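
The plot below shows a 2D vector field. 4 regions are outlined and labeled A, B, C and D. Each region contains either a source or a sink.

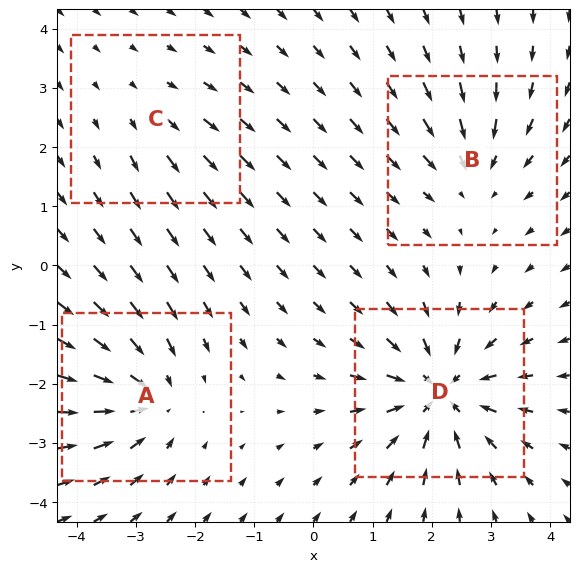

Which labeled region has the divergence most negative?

D

Divergence at each region's feature centre — A: about -5, B: about -4, C: about +2, D: about -7. Region D is most negative.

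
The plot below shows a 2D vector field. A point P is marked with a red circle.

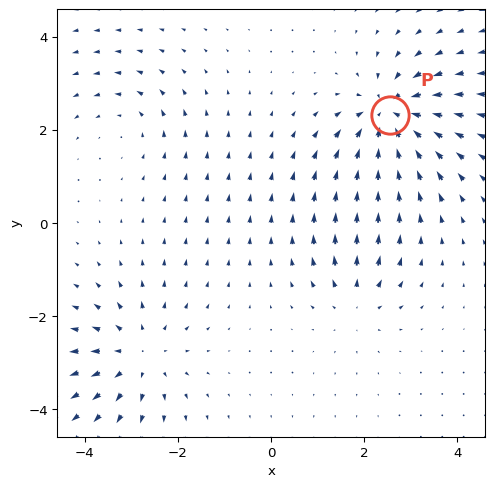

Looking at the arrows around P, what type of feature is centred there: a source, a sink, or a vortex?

At P (2.6, 2.3) the arrows converge inward. Divergence about -7, curl ≈0 — negative divergence with near-zero curl is a sink.

sink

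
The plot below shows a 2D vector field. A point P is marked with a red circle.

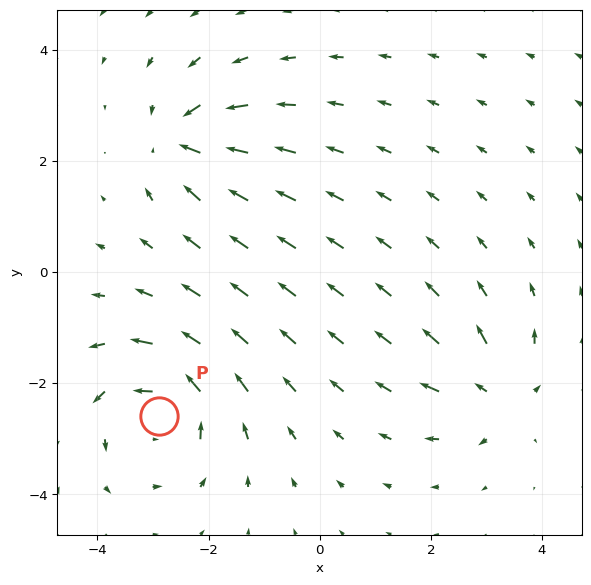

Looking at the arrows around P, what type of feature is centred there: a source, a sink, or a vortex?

At P (-2.9, -2.6) the arrows circulate counterclockwise. Divergence ≈0, curl about +6 — near-zero divergence with nonzero curl is a vortex.

vortex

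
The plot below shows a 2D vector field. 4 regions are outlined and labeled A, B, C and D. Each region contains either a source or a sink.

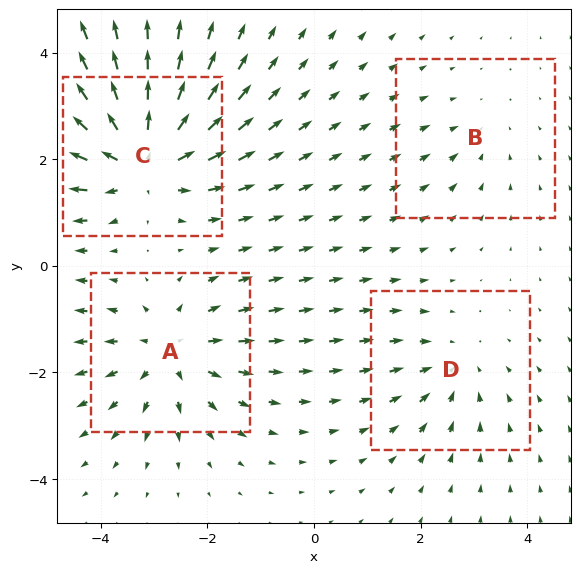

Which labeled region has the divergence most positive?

C

Divergence at each region's feature centre — A: about +5, B: about -2, C: about +7, D: about -3. Region C is most positive.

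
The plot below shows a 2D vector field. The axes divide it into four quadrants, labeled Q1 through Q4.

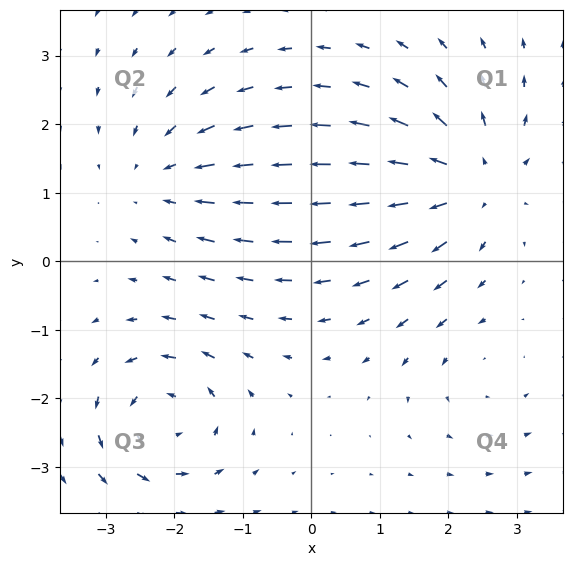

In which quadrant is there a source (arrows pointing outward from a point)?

Q1

The source sits at approximately (2.3, 1.2), which lies in quadrant Q1. The divergence there is about +4, positive as expected for a source.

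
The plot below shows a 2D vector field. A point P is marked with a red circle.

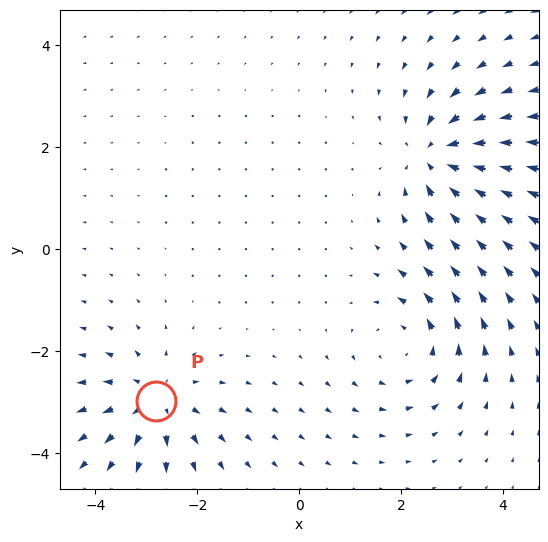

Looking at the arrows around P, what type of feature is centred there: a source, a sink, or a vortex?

At P (-2.8, -3.0) the arrows spread outward. Divergence about +5, curl ≈0 — positive divergence with near-zero curl is a source.

source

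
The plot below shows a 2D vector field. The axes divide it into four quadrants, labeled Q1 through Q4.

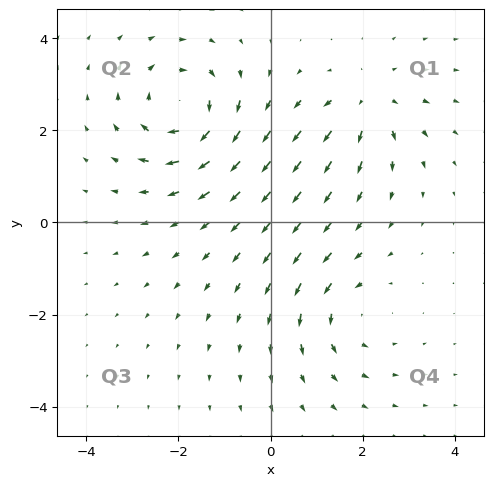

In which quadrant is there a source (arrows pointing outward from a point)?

Q1

The source sits at approximately (2.1, 2.6), which lies in quadrant Q1. The divergence there is about +3, positive as expected for a source.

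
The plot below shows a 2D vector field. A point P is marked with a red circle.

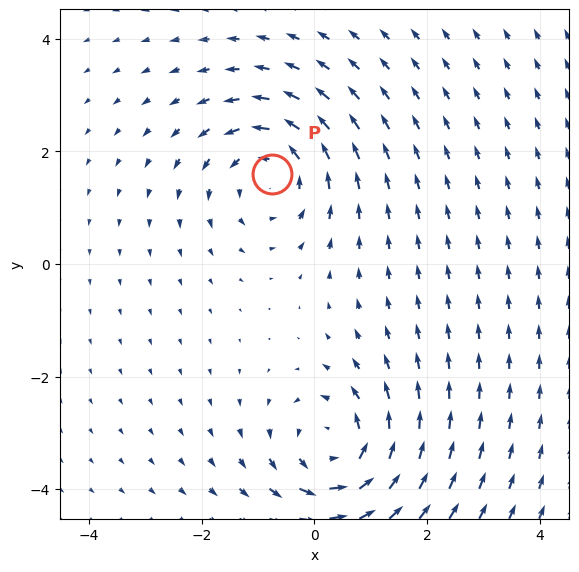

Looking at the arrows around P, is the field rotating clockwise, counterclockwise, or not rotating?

Near P at (-0.8, 1.6) the arrows circulate counterclockwise. The curl (z-component) there is about +4; positive curl means counterclockwise rotation.

counterclockwise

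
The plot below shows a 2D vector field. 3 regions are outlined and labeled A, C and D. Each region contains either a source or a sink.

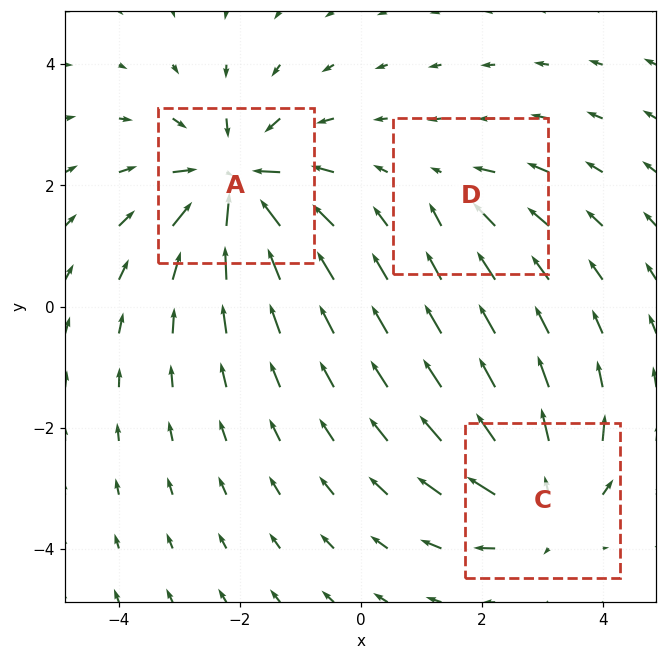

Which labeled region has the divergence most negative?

A

Divergence at each region's feature centre — A: about -6, C: about +4, D: about -2. Region A is most negative.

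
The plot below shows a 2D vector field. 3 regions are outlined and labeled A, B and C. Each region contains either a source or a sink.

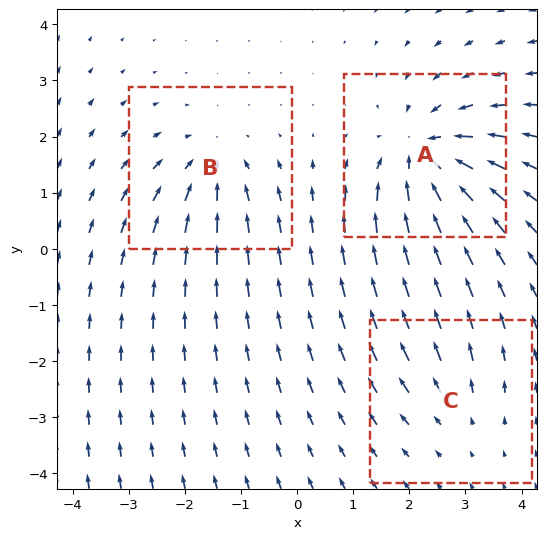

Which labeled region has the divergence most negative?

Divergence at each region's feature centre — A: about -5, B: about -3, C: about +2. Region A is most negative.

A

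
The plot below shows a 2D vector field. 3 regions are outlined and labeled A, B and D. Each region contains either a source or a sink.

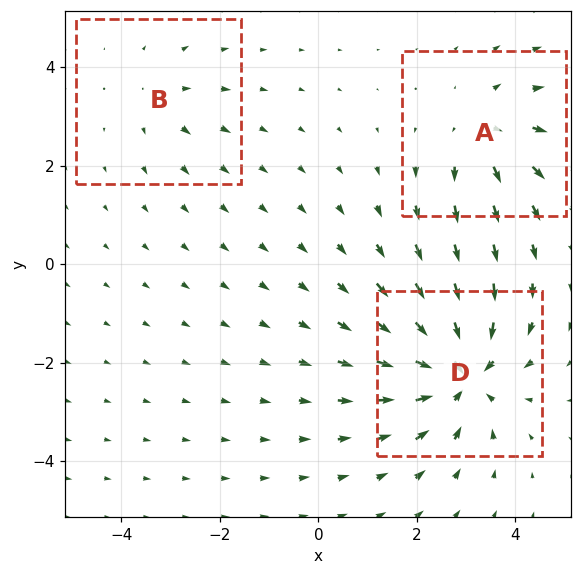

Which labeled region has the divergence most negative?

D

Divergence at each region's feature centre — A: about +3, B: about +2, D: about -5. Region D is most negative.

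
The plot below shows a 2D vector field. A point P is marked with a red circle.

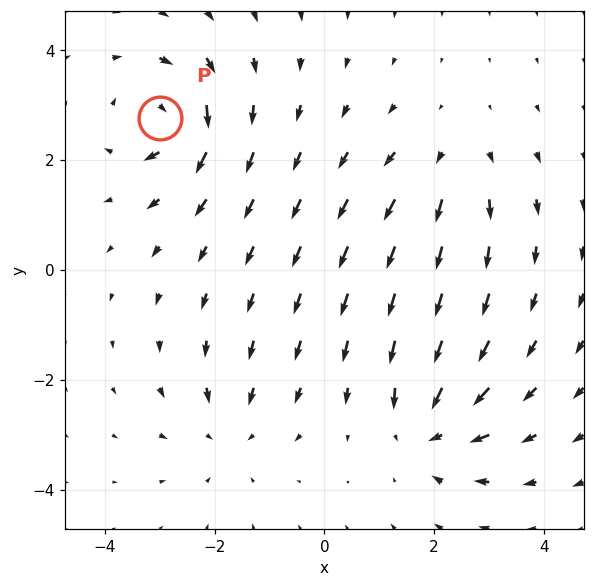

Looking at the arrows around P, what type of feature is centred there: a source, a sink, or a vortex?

vortex

At P (-3.0, 2.8) the arrows circulate clockwise. Divergence ≈0, curl about -6 — near-zero divergence with nonzero curl is a vortex.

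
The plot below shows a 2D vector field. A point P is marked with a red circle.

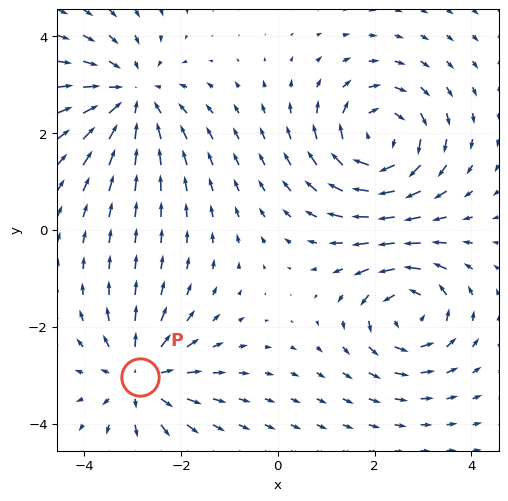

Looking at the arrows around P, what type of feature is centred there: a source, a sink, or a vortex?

source

At P (-2.9, -3.0) the arrows spread outward. Divergence about +5, curl ≈0 — positive divergence with near-zero curl is a source.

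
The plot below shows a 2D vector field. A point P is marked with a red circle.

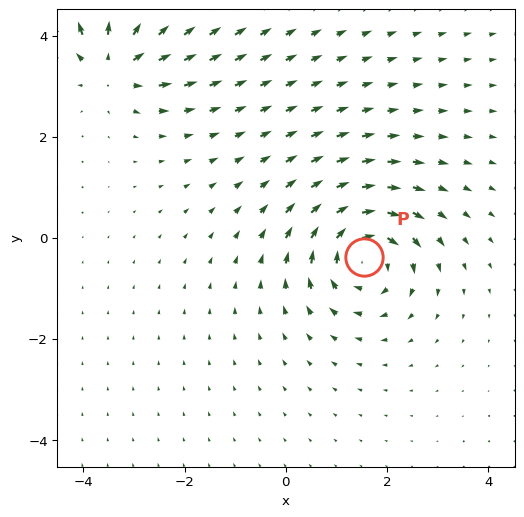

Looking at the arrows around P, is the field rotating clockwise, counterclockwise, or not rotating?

Near P at (1.6, -0.4) the arrows circulate clockwise. The curl (z-component) there is about -6; negative curl means clockwise rotation.

clockwise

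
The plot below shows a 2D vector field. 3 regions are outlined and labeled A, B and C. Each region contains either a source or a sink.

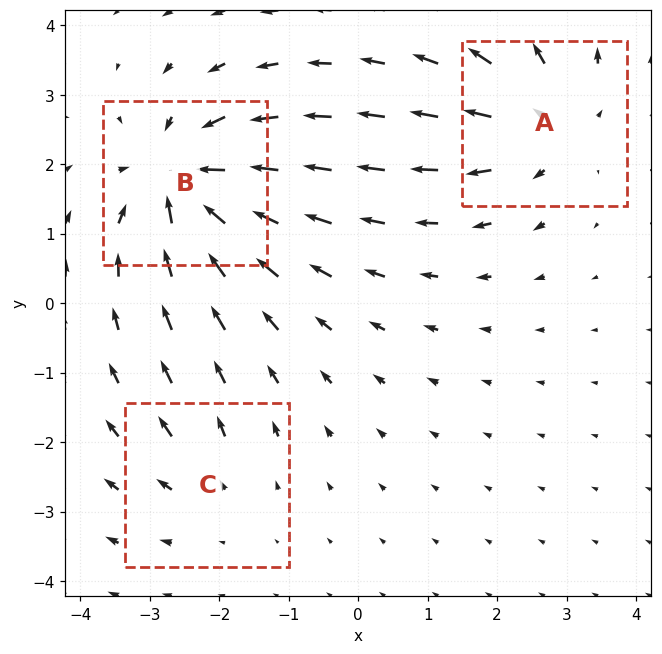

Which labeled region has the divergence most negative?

B

Divergence at each region's feature centre — A: about +4, B: about -5, C: about +2. Region B is most negative.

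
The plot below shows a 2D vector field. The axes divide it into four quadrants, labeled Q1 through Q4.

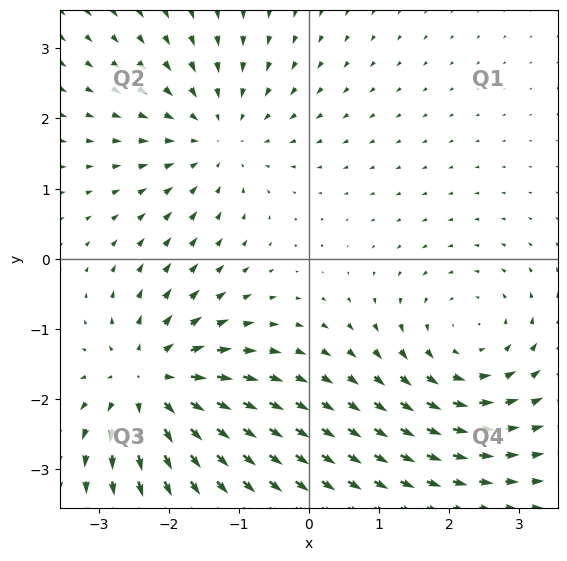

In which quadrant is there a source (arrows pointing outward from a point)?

The source sits at approximately (-2.3, -1.8), which lies in quadrant Q3. The divergence there is about +6, positive as expected for a source.

Q3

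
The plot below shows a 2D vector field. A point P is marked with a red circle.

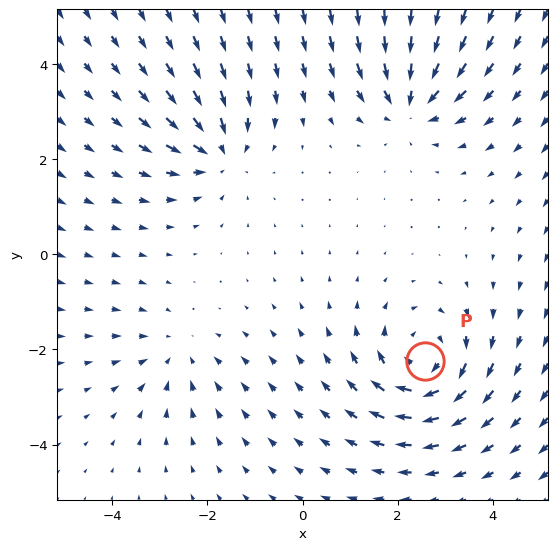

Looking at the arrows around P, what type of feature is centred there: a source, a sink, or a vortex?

vortex

At P (2.6, -2.2) the arrows circulate clockwise. Divergence ≈0, curl about -5 — near-zero divergence with nonzero curl is a vortex.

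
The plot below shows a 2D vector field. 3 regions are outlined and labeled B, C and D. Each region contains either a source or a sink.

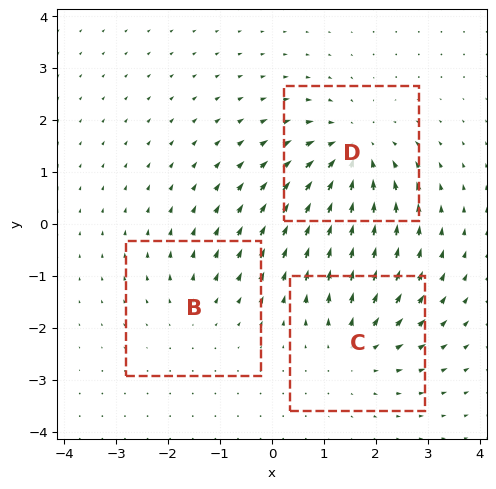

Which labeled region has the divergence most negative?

Divergence at each region's feature centre — B: about +2, C: about +3, D: about -4. Region D is most negative.

D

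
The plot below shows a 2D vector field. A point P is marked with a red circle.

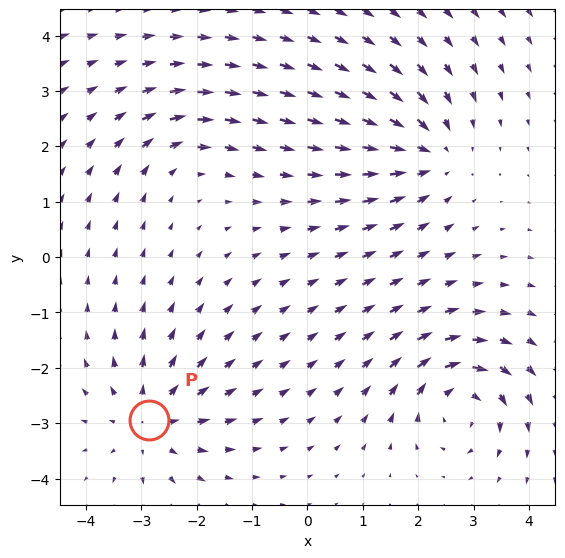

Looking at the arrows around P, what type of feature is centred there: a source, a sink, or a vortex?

At P (-2.9, -2.9) the arrows spread outward. Divergence about +5, curl ≈0 — positive divergence with near-zero curl is a source.

source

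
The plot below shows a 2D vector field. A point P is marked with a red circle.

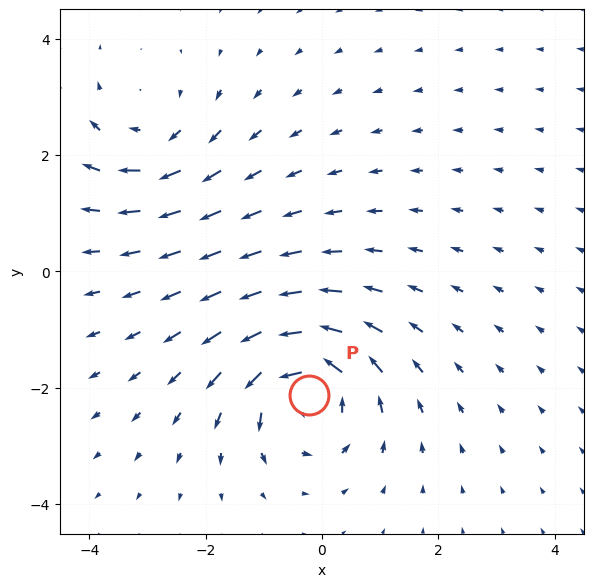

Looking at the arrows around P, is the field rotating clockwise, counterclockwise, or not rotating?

Near P at (-0.2, -2.1) the arrows circulate counterclockwise. The curl (z-component) there is about +6; positive curl means counterclockwise rotation.

counterclockwise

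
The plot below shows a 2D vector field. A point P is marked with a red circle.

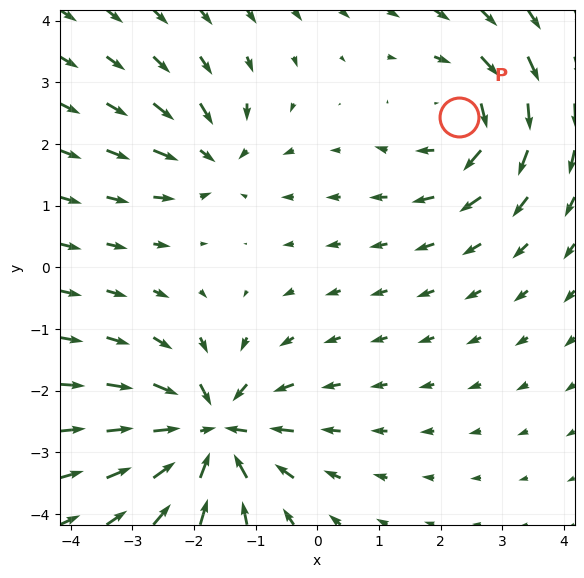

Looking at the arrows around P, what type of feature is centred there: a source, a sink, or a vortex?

vortex

At P (2.3, 2.4) the arrows circulate clockwise. Divergence ≈0, curl about -4 — near-zero divergence with nonzero curl is a vortex.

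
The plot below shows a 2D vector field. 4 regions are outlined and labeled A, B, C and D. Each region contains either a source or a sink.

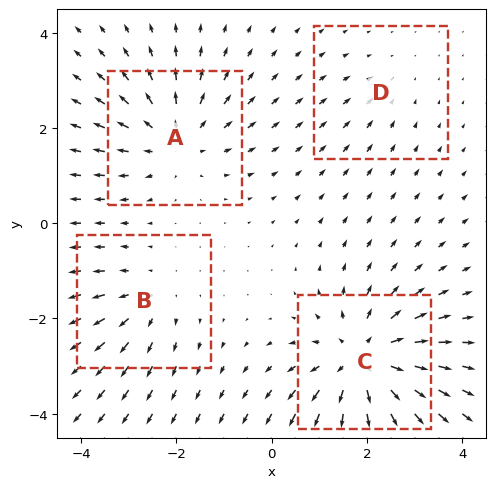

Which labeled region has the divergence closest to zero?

Divergence at each region's feature centre — A: about +4, B: about +3, C: about +7, D: about -2. Region D is closest to zero.

D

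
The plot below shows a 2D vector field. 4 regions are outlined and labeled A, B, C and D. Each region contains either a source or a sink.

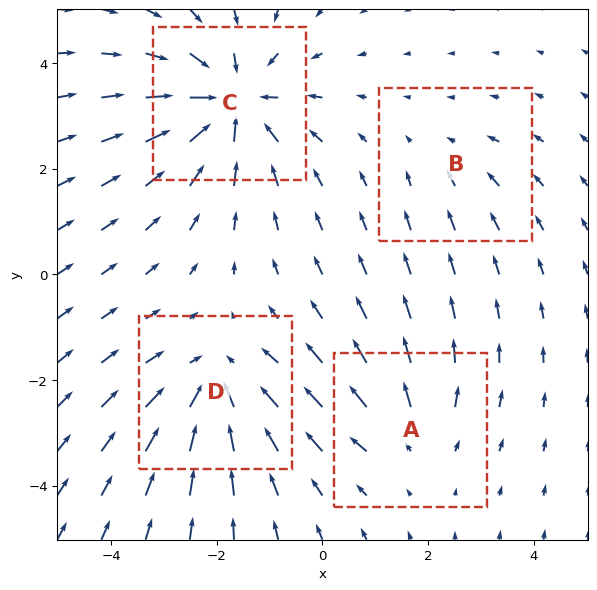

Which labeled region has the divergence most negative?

C

Divergence at each region's feature centre — A: about +3, B: about -2, C: about -6, D: about -4. Region C is most negative.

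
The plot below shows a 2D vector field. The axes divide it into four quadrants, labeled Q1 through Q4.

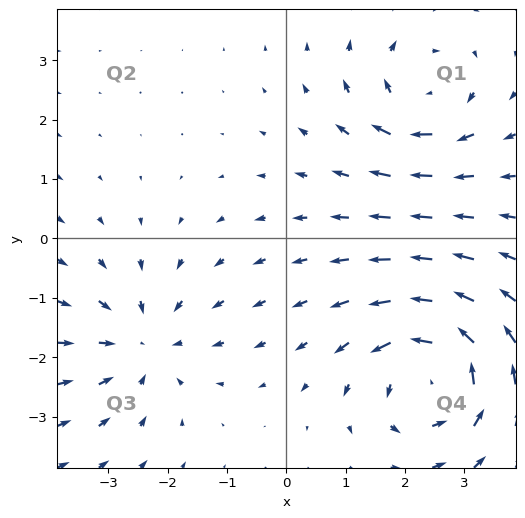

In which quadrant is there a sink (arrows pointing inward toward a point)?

The sink sits at approximately (-2.4, -1.8), which lies in quadrant Q3. The divergence there is about -3, negative as expected for a sink.

Q3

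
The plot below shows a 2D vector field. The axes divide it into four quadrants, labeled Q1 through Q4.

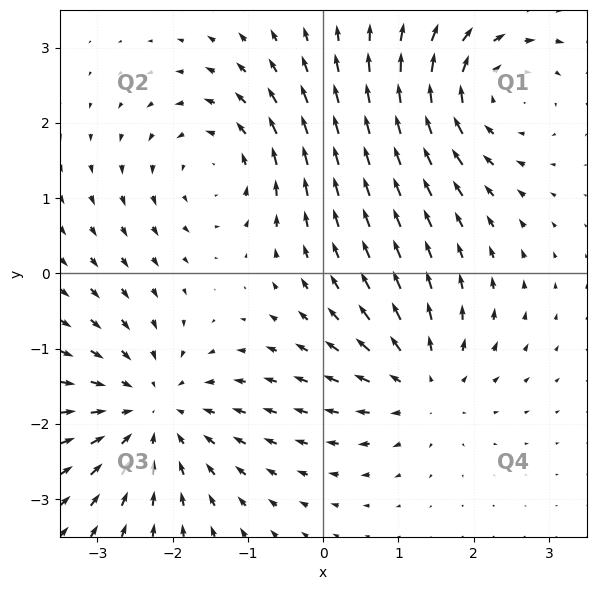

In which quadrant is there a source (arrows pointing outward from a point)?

The source sits at approximately (1.3, -1.5), which lies in quadrant Q4. The divergence there is about +4, positive as expected for a source.

Q4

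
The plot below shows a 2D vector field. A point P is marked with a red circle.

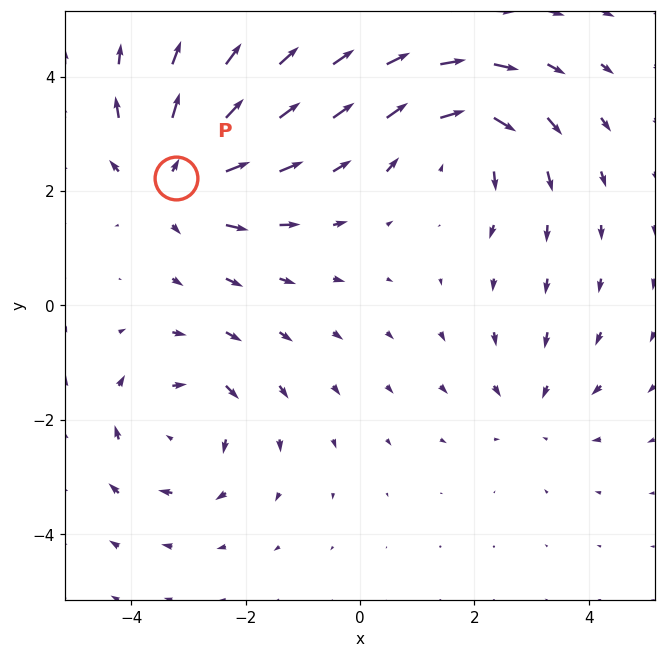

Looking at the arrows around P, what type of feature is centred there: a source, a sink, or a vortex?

At P (-3.2, 2.2) the arrows spread outward. Divergence about +4, curl ≈0 — positive divergence with near-zero curl is a source.

source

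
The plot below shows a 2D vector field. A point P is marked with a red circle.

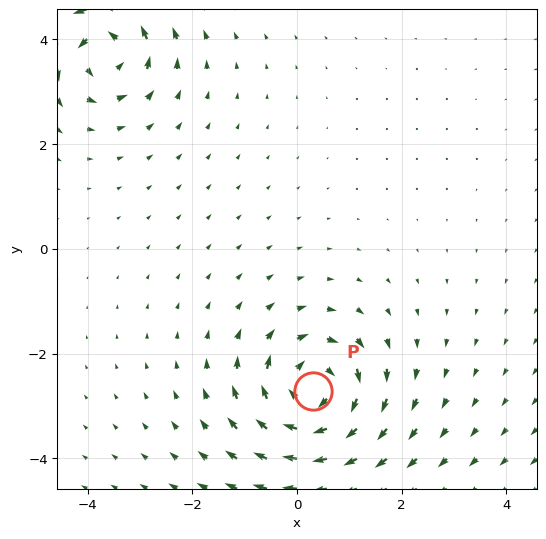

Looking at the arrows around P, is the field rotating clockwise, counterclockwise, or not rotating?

Near P at (0.3, -2.7) the arrows circulate clockwise. The curl (z-component) there is about -6; negative curl means clockwise rotation.

clockwise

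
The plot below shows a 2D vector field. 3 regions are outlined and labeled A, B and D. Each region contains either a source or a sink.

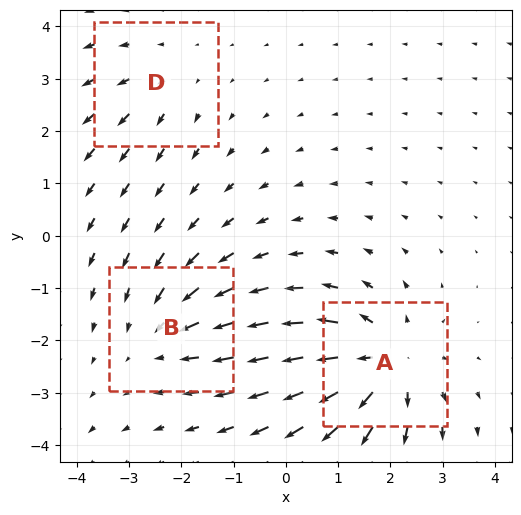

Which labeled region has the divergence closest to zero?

Divergence at each region's feature centre — A: about +5, B: about -3, D: about +2. Region D is closest to zero.

D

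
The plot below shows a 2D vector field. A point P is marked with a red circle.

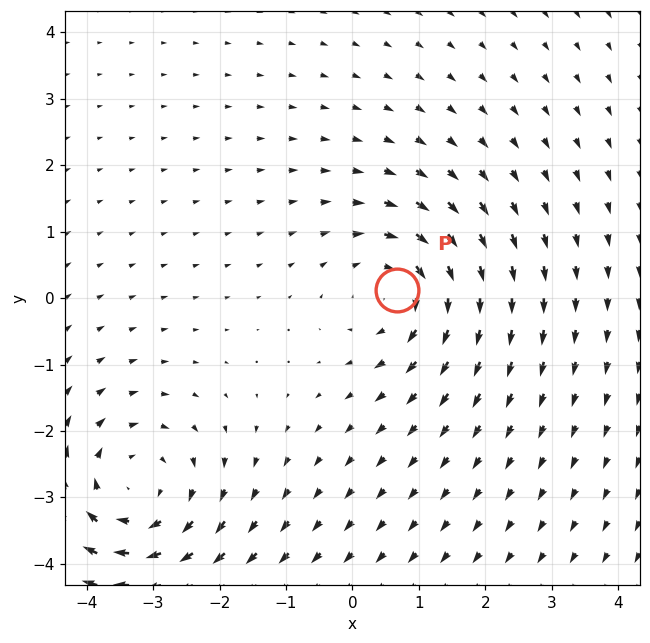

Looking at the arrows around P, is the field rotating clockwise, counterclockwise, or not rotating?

Near P at (0.7, 0.1) the arrows circulate clockwise. The curl (z-component) there is about -4; negative curl means clockwise rotation.

clockwise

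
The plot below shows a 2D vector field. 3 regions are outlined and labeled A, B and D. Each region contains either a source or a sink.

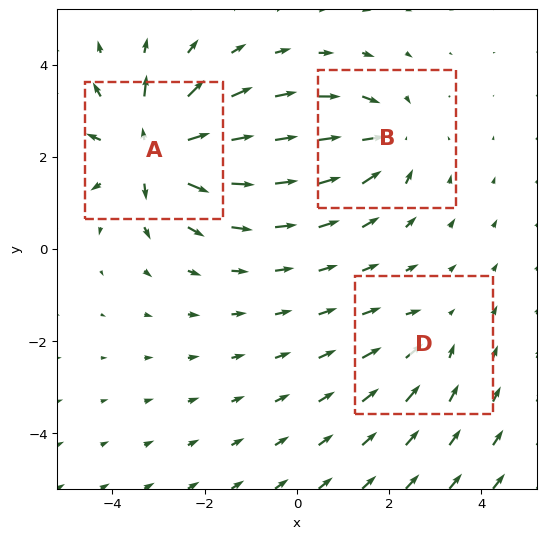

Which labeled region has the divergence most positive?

A

Divergence at each region's feature centre — A: about +6, B: about -4, D: about -2. Region A is most positive.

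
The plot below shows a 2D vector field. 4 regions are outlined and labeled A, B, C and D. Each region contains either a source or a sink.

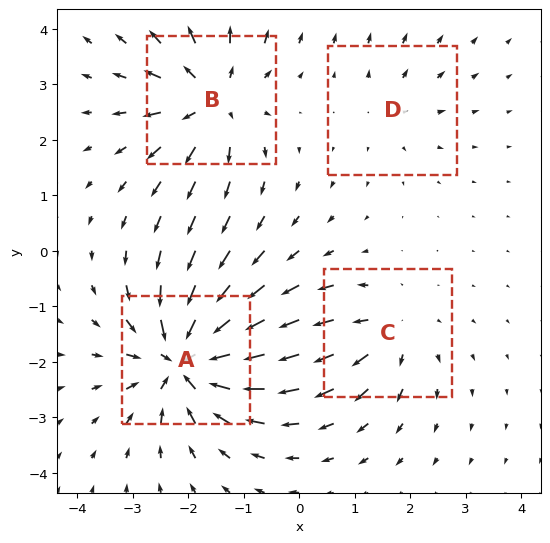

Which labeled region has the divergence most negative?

A

Divergence at each region's feature centre — A: about -8, B: about +6, C: about +4, D: about +2. Region A is most negative.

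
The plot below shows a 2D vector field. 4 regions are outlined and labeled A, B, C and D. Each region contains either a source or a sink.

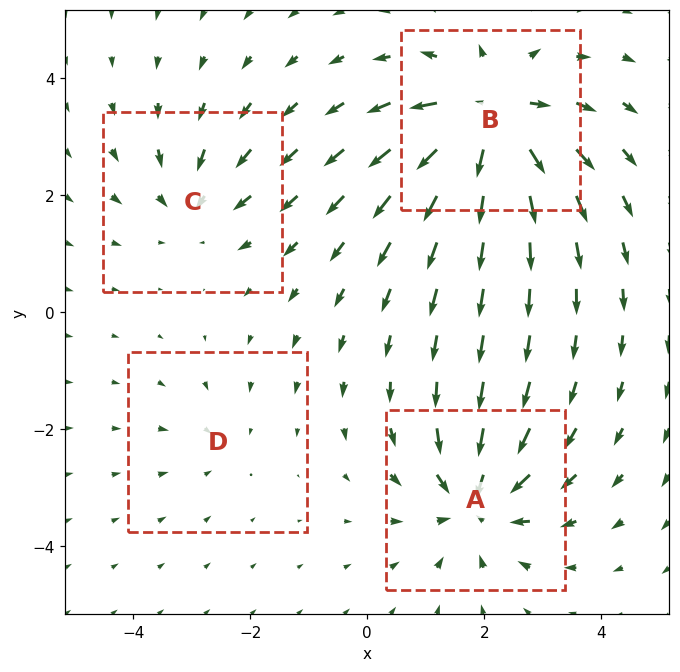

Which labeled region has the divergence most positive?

B

Divergence at each region's feature centre — A: about -6, B: about +8, C: about -4, D: about -2. Region B is most positive.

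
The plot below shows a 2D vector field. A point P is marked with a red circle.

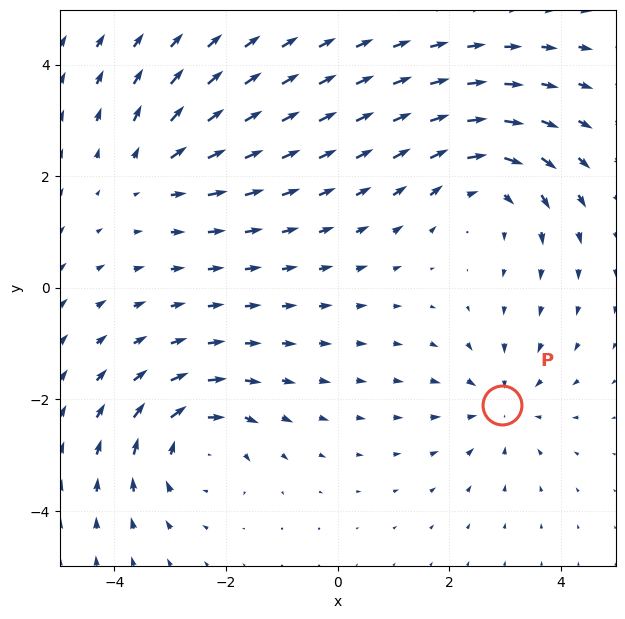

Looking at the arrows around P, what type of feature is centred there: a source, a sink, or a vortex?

sink

At P (2.9, -2.1) the arrows converge inward. Divergence about -3, curl ≈0 — negative divergence with near-zero curl is a sink.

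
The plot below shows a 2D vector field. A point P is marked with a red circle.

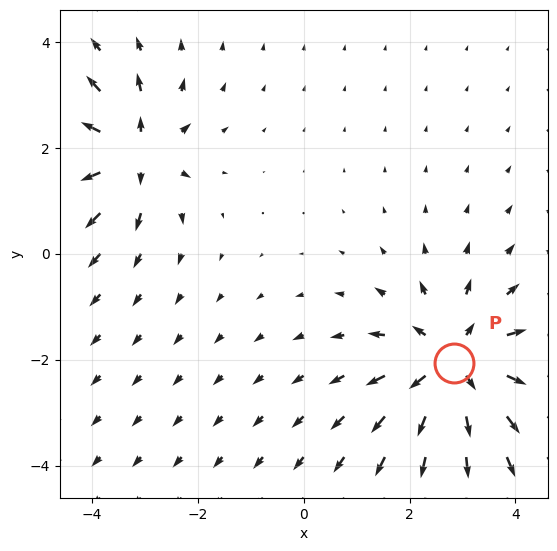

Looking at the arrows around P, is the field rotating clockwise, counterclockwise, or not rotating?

Near P at (2.8, -2.1) the arrows show no circulation. The curl there is ≈0.

not rotating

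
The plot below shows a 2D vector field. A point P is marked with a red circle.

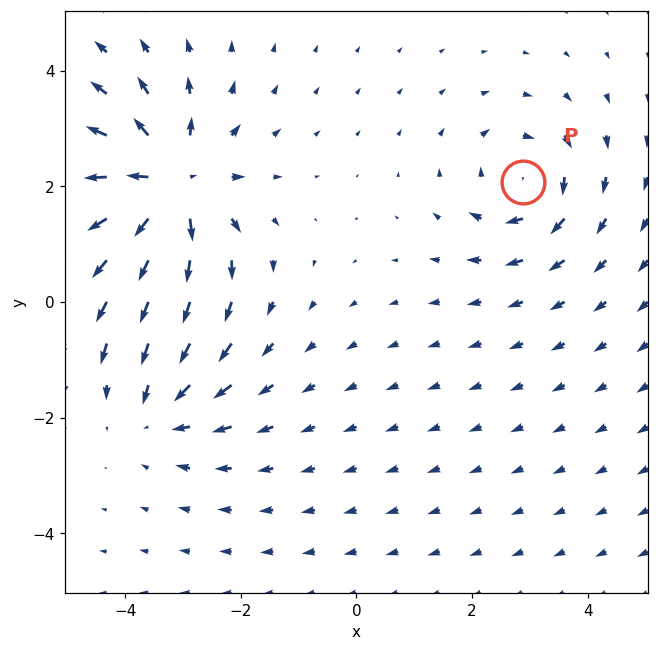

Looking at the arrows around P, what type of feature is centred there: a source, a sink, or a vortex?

vortex

At P (2.9, 2.1) the arrows circulate clockwise. Divergence ≈0, curl about -4 — near-zero divergence with nonzero curl is a vortex.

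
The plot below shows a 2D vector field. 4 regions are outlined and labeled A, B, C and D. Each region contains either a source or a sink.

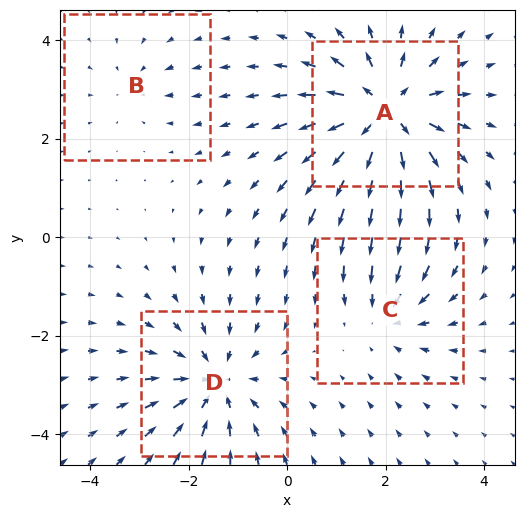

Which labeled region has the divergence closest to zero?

Divergence at each region's feature centre — A: about +7, B: about -2, C: about -3, D: about -5. Region B is closest to zero.

B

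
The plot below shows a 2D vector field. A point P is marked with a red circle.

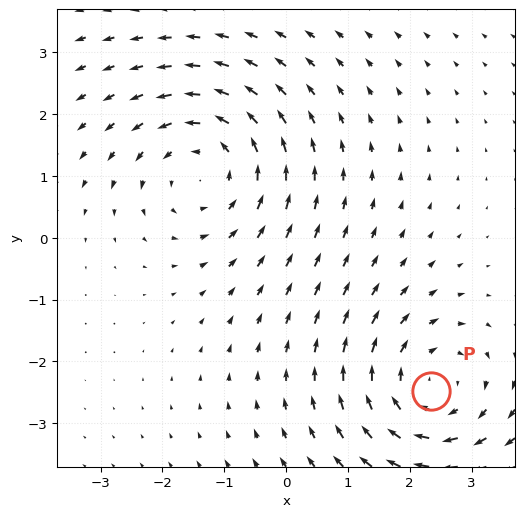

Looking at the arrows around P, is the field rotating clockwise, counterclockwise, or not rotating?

clockwise

Near P at (2.3, -2.5) the arrows circulate clockwise. The curl (z-component) there is about -4; negative curl means clockwise rotation.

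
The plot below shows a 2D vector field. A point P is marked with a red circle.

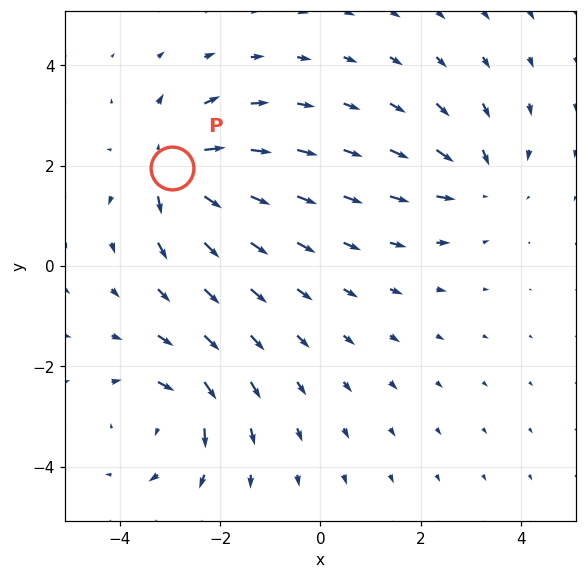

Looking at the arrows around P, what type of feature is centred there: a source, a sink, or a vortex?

source

At P (-3.0, 2.0) the arrows spread outward. Divergence about +7, curl ≈0 — positive divergence with near-zero curl is a source.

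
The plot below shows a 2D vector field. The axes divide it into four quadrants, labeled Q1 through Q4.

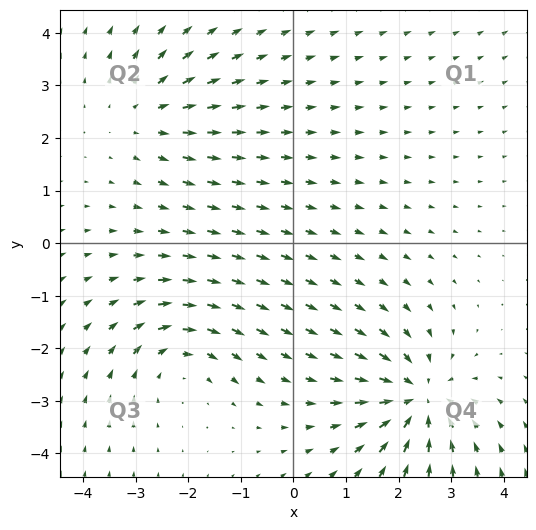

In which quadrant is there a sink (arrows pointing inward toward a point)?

Q4

The sink sits at approximately (2.4, -2.9), which lies in quadrant Q4. The divergence there is about -4, negative as expected for a sink.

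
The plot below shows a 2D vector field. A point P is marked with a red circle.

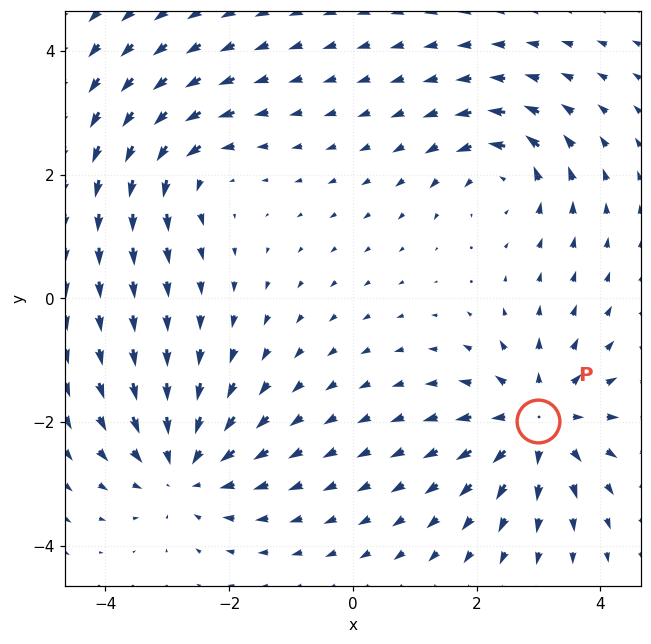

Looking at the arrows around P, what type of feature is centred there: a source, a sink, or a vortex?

source

At P (3.0, -2.0) the arrows spread outward. Divergence about +5, curl ≈0 — positive divergence with near-zero curl is a source.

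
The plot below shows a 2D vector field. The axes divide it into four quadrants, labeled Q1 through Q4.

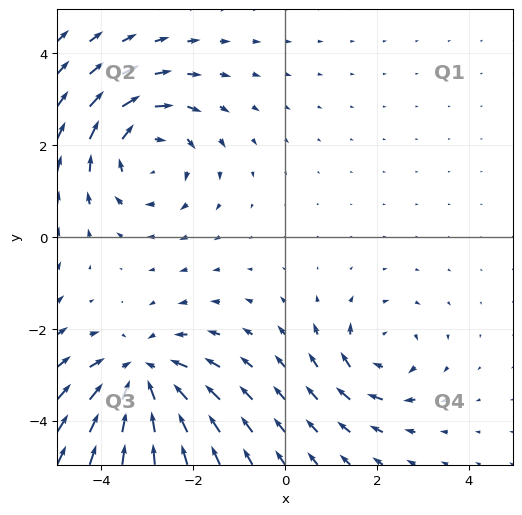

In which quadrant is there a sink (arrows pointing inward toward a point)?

Q3

The sink sits at approximately (-3.1, -3.1), which lies in quadrant Q3. The divergence there is about -4, negative as expected for a sink.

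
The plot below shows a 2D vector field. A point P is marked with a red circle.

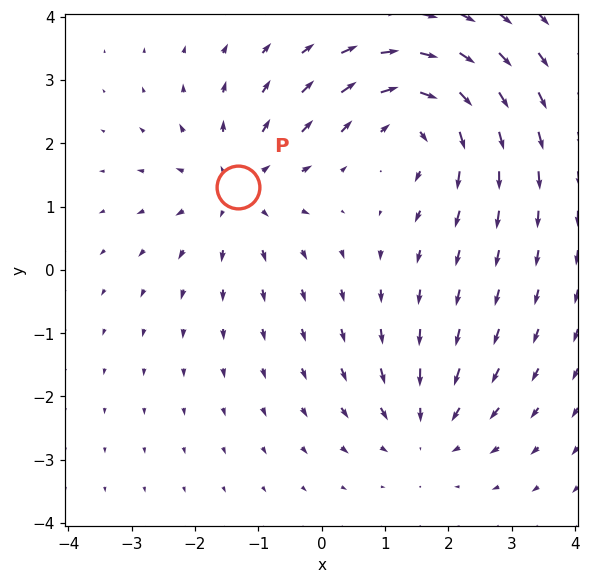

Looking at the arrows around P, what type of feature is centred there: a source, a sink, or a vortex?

At P (-1.3, 1.3) the arrows spread outward. Divergence about +3, curl ≈0 — positive divergence with near-zero curl is a source.

source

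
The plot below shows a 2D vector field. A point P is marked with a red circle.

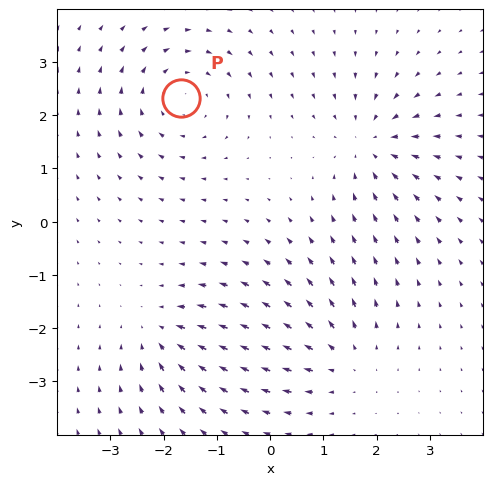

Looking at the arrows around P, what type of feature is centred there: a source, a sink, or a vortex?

At P (-1.7, 2.3) the arrows circulate clockwise. Divergence ≈0, curl about -4 — near-zero divergence with nonzero curl is a vortex.

vortex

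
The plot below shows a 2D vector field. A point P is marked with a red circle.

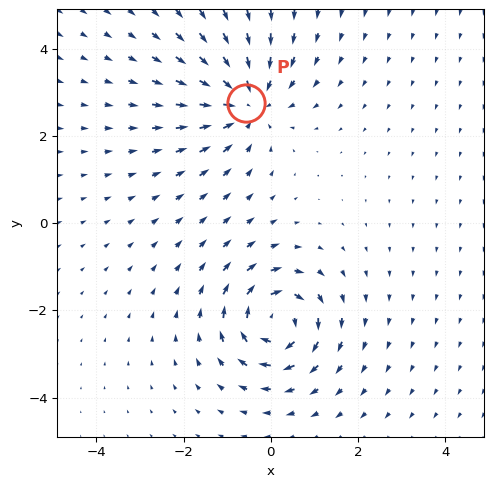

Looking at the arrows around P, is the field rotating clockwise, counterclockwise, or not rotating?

not rotating

Near P at (-0.6, 2.8) the arrows show no circulation. The curl there is ≈0.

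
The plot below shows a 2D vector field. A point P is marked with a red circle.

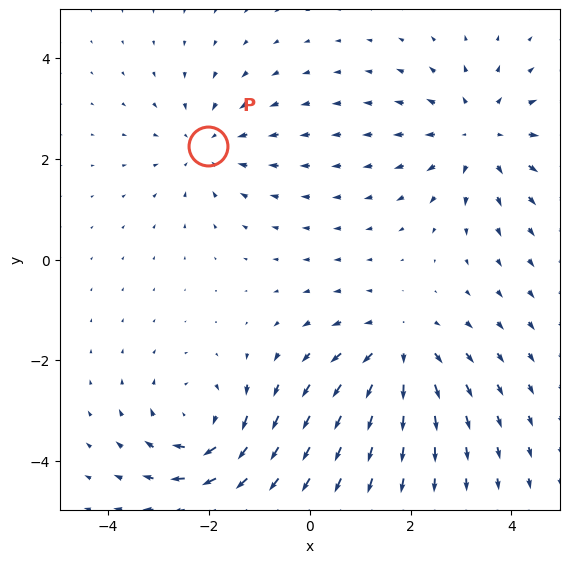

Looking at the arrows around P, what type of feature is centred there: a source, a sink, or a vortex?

At P (-2.0, 2.3) the arrows converge inward. Divergence about -3, curl ≈0 — negative divergence with near-zero curl is a sink.

sink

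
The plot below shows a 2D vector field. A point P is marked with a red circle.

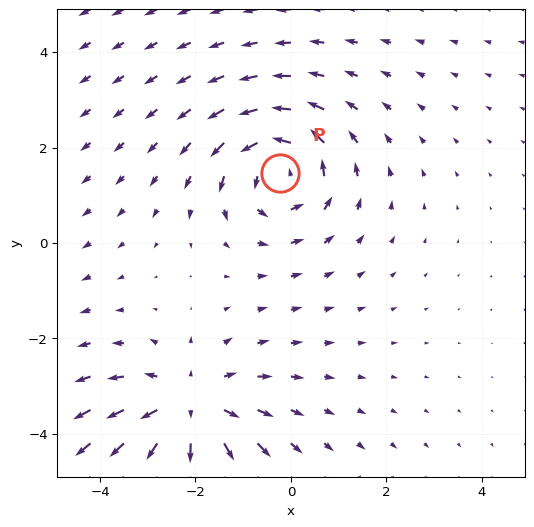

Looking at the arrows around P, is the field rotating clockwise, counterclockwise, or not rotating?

Near P at (-0.2, 1.5) the arrows circulate counterclockwise. The curl (z-component) there is about +5; positive curl means counterclockwise rotation.

counterclockwise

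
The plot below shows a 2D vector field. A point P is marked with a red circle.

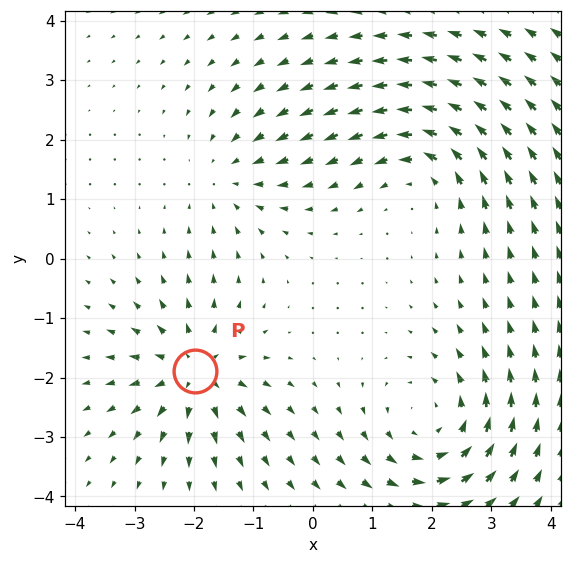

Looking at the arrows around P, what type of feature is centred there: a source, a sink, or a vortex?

At P (-2.0, -1.9) the arrows spread outward. Divergence about +5, curl ≈0 — positive divergence with near-zero curl is a source.

source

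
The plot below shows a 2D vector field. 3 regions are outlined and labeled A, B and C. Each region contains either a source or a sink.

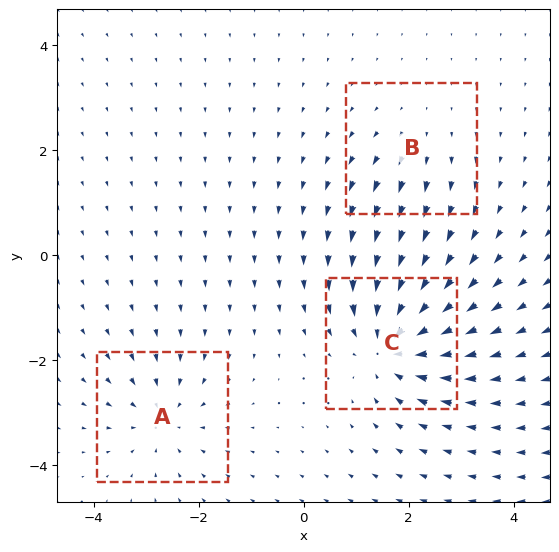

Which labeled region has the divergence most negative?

Divergence at each region's feature centre — A: about -4, B: about +2, C: about -6. Region C is most negative.

C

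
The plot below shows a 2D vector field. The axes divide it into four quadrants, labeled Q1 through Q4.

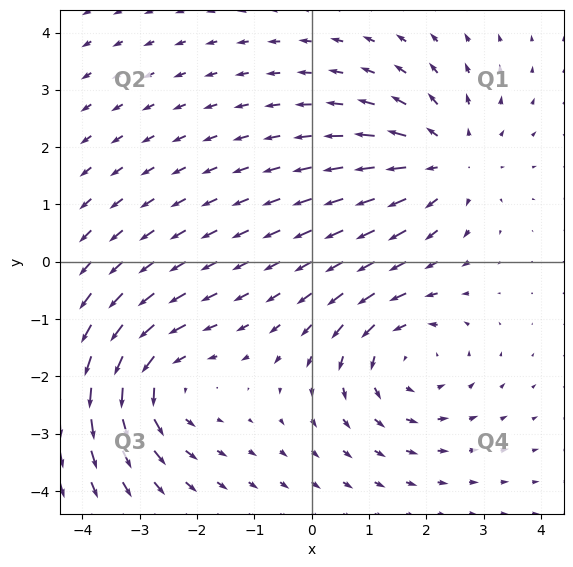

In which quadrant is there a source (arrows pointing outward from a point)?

Q1

The source sits at approximately (2.4, 1.8), which lies in quadrant Q1. The divergence there is about +3, positive as expected for a source.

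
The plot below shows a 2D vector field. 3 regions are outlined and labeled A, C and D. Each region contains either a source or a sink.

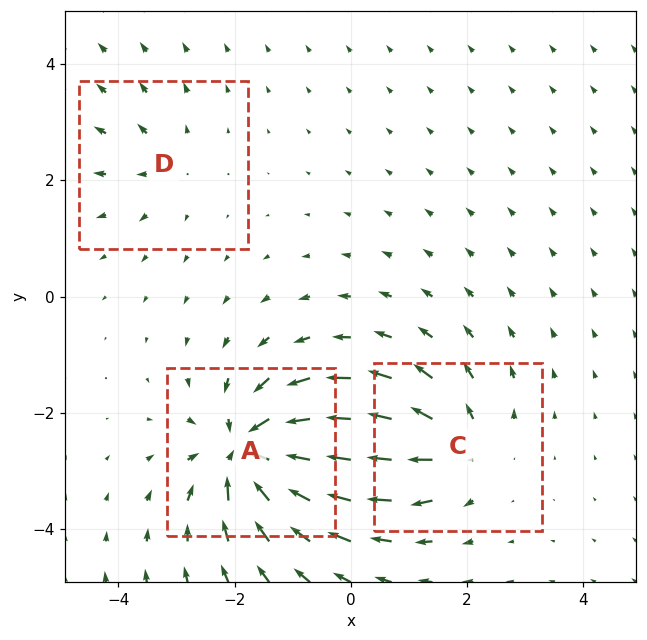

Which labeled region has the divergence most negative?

Divergence at each region's feature centre — A: about -7, C: about +4, D: about +2. Region A is most negative.

A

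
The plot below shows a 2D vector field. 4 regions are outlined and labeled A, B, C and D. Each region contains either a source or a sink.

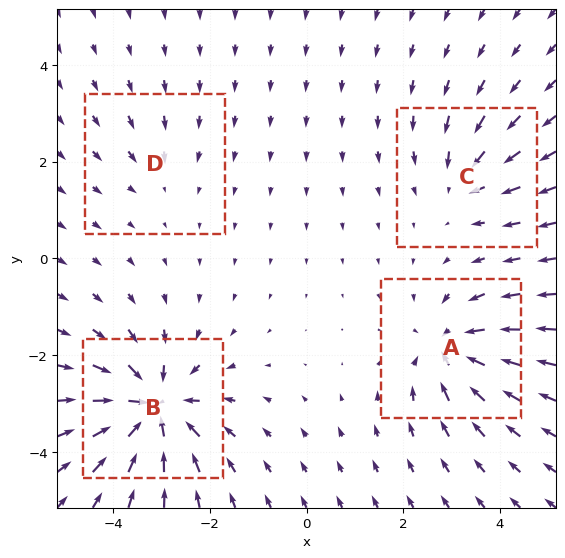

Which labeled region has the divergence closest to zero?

D

Divergence at each region's feature centre — A: about -6, B: about -8, C: about -4, D: about -2. Region D is closest to zero.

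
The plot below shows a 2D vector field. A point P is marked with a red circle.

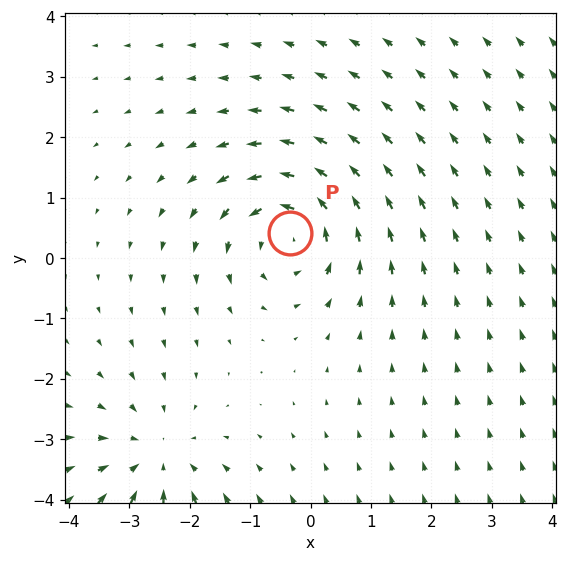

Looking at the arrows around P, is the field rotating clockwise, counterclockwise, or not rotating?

counterclockwise

Near P at (-0.3, 0.4) the arrows circulate counterclockwise. The curl (z-component) there is about +5; positive curl means counterclockwise rotation.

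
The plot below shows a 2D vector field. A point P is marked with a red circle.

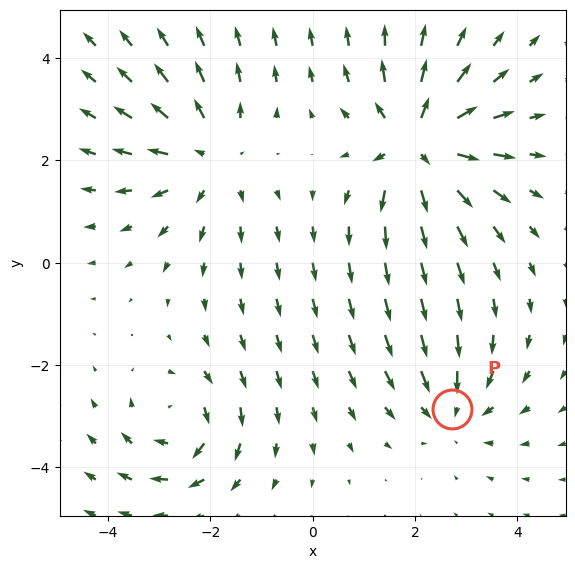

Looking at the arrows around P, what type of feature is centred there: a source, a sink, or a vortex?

At P (2.7, -2.9) the arrows converge inward. Divergence about -3, curl ≈0 — negative divergence with near-zero curl is a sink.

sink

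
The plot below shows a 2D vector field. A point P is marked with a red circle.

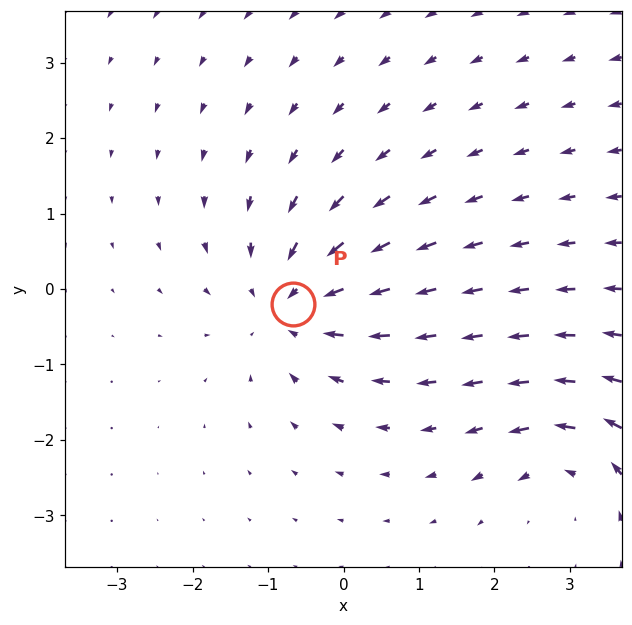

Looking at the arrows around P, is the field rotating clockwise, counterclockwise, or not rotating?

not rotating

Near P at (-0.7, -0.2) the arrows show no circulation. The curl there is ≈0.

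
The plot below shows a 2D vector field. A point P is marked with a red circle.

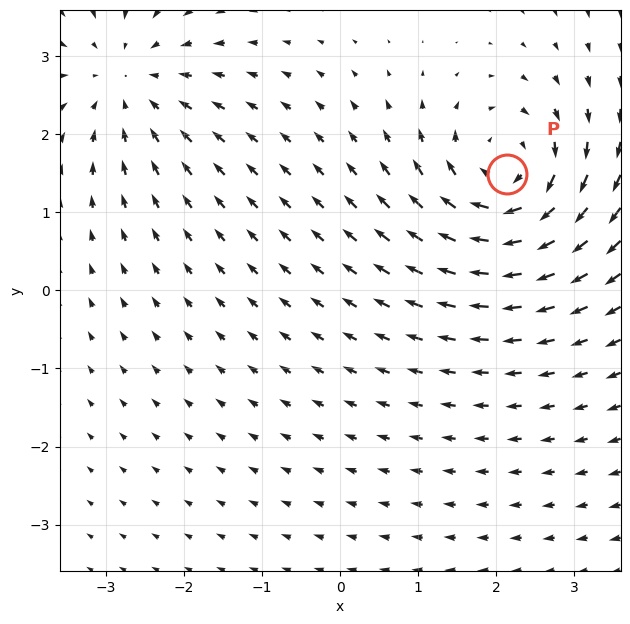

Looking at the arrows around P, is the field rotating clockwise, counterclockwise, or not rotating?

clockwise

Near P at (2.1, 1.5) the arrows circulate clockwise. The curl (z-component) there is about -6; negative curl means clockwise rotation.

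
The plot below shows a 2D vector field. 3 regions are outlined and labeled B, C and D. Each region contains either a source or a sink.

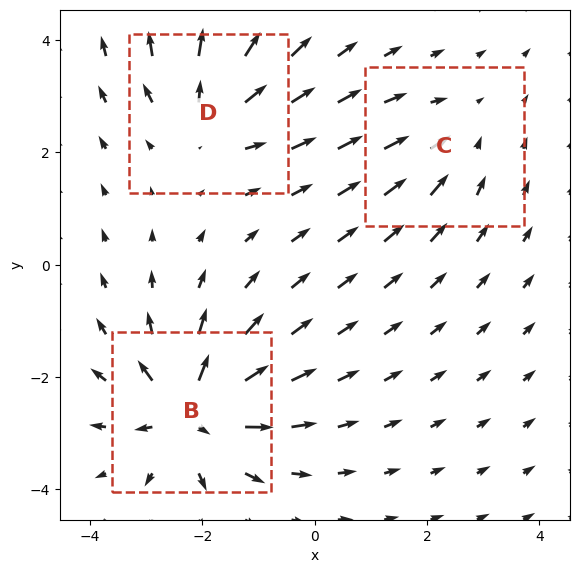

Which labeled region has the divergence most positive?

Divergence at each region's feature centre — B: about +6, C: about -2, D: about +4. Region B is most positive.

B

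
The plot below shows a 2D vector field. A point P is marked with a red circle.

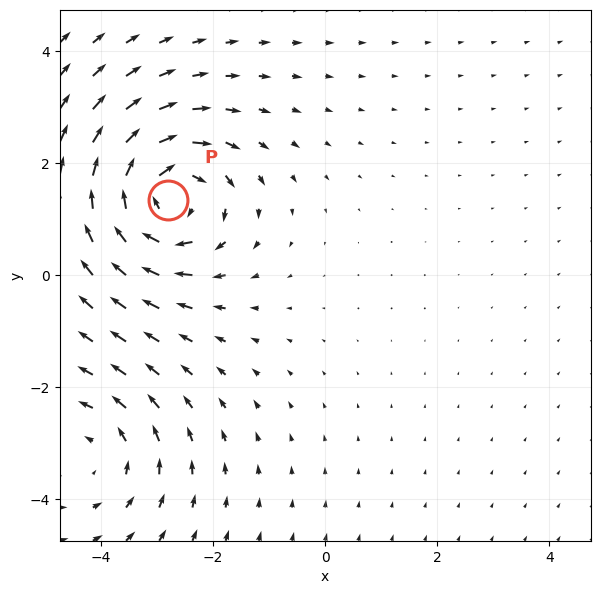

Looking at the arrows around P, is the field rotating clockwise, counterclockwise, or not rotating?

Near P at (-2.8, 1.4) the arrows circulate clockwise. The curl (z-component) there is about -5; negative curl means clockwise rotation.

clockwise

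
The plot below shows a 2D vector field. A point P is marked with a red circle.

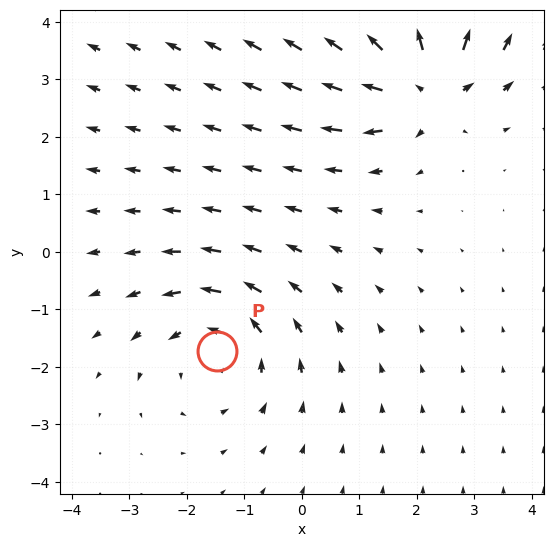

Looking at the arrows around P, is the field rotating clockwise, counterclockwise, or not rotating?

Near P at (-1.5, -1.7) the arrows circulate counterclockwise. The curl (z-component) there is about +3; positive curl means counterclockwise rotation.

counterclockwise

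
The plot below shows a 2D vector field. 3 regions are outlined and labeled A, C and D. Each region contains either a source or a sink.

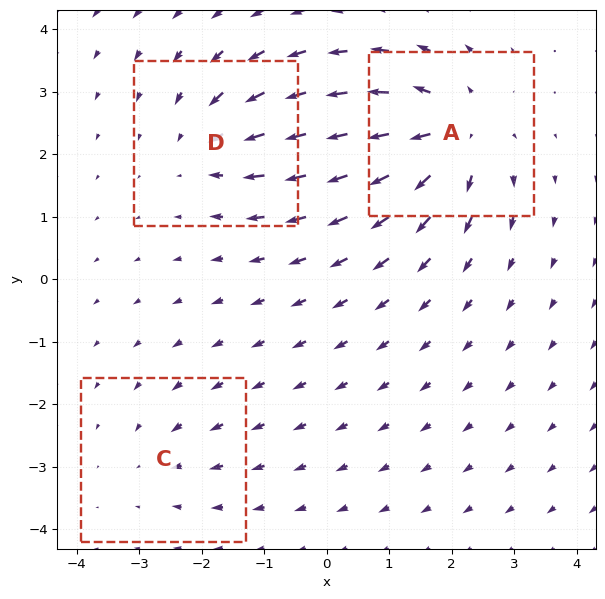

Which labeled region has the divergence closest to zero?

C

Divergence at each region's feature centre — A: about +5, C: about -2, D: about -3. Region C is closest to zero.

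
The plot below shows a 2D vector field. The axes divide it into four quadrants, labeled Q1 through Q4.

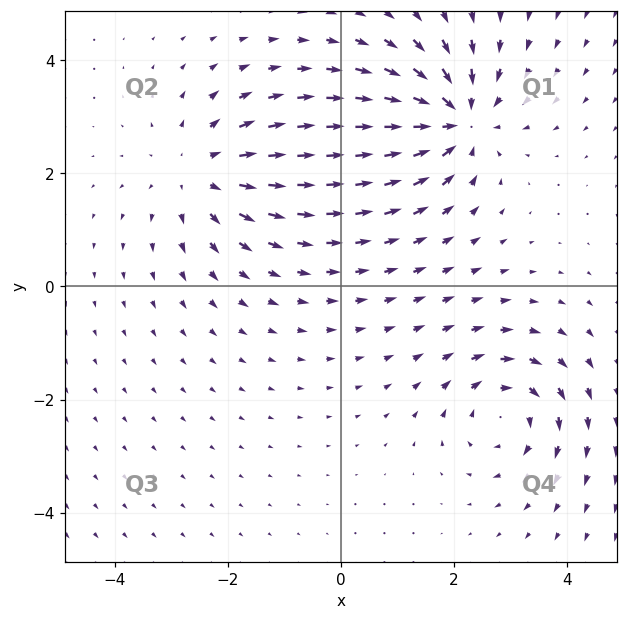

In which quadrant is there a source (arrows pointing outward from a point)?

Q2

The source sits at approximately (-2.5, 2.0), which lies in quadrant Q2. The divergence there is about +4, positive as expected for a source.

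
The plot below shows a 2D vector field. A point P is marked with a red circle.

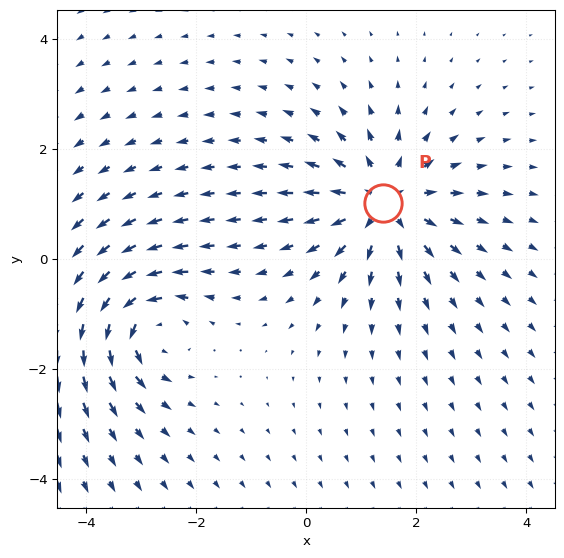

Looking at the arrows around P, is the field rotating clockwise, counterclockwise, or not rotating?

Near P at (1.4, 1.0) the arrows show no circulation. The curl there is ≈0.

not rotating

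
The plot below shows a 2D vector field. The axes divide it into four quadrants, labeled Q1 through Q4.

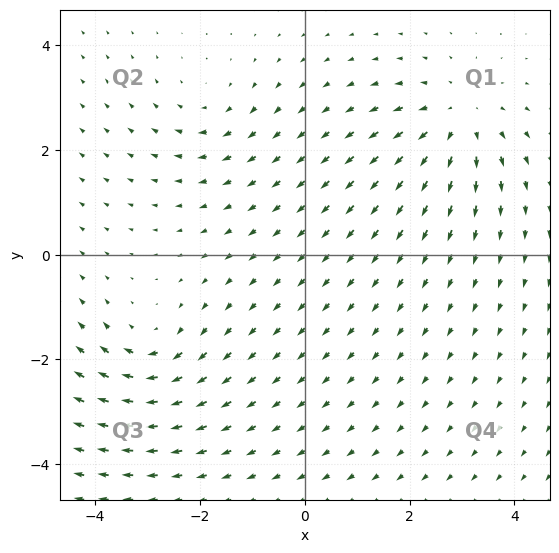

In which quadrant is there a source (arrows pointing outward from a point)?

Q1

The source sits at approximately (2.9, 2.6), which lies in quadrant Q1. The divergence there is about +4, positive as expected for a source.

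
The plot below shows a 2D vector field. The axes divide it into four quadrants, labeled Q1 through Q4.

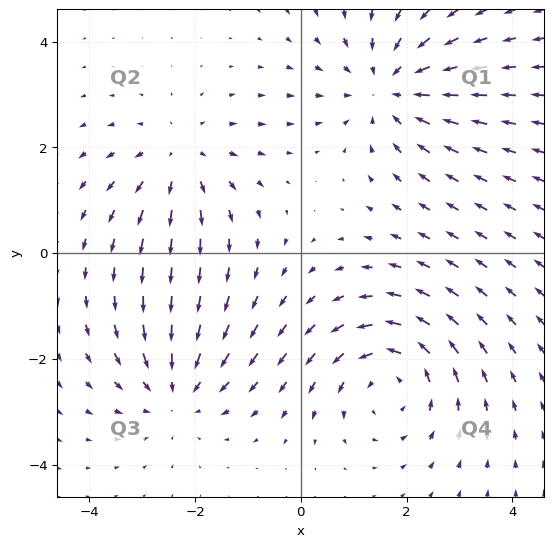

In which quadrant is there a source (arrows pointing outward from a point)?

Q2

The source sits at approximately (-2.3, 1.8), which lies in quadrant Q2. The divergence there is about +3, positive as expected for a source.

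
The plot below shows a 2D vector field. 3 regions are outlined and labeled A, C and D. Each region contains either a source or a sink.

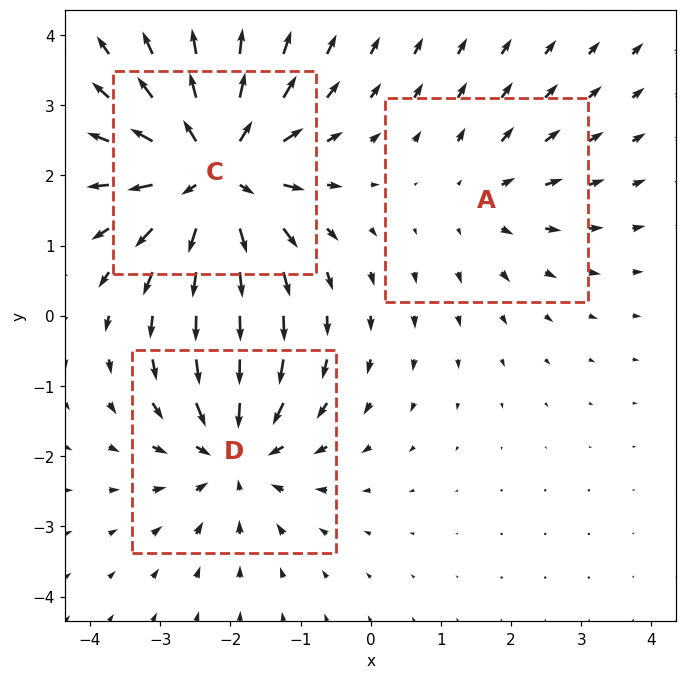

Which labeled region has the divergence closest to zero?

A

Divergence at each region's feature centre — A: about +2, C: about +5, D: about -4. Region A is closest to zero.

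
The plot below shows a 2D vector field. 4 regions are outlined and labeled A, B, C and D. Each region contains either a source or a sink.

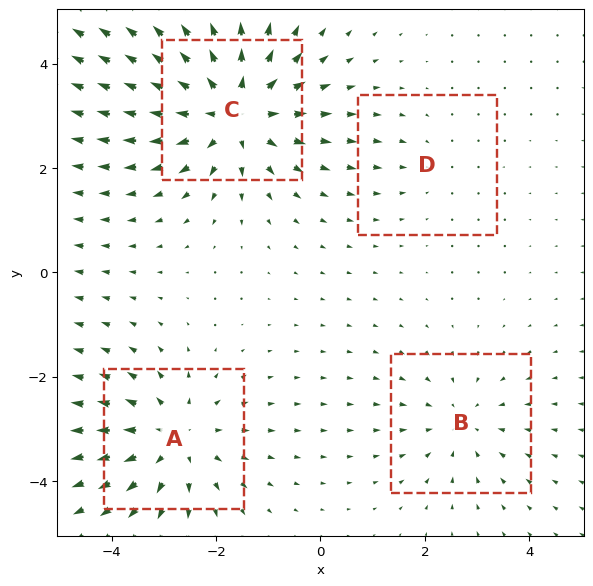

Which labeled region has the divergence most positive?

C

Divergence at each region's feature centre — A: about +4, B: about -3, C: about +6, D: about -2. Region C is most positive.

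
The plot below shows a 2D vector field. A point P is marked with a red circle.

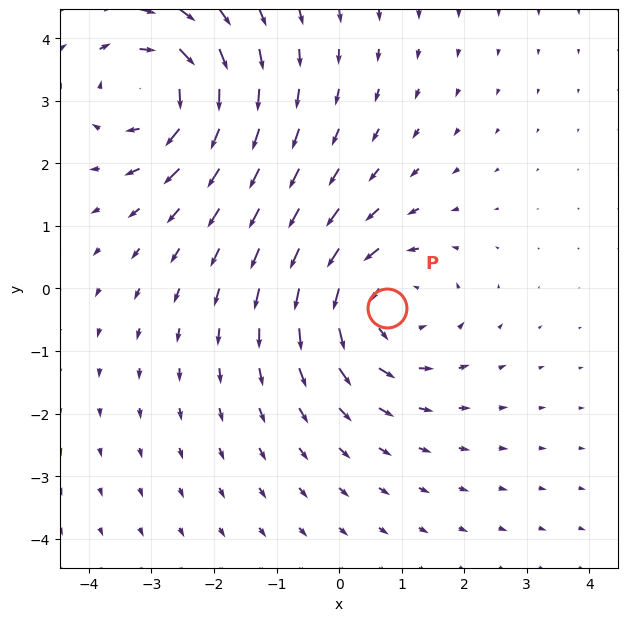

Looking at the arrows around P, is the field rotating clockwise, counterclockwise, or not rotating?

Near P at (0.8, -0.3) the arrows circulate counterclockwise. The curl (z-component) there is about +3; positive curl means counterclockwise rotation.

counterclockwise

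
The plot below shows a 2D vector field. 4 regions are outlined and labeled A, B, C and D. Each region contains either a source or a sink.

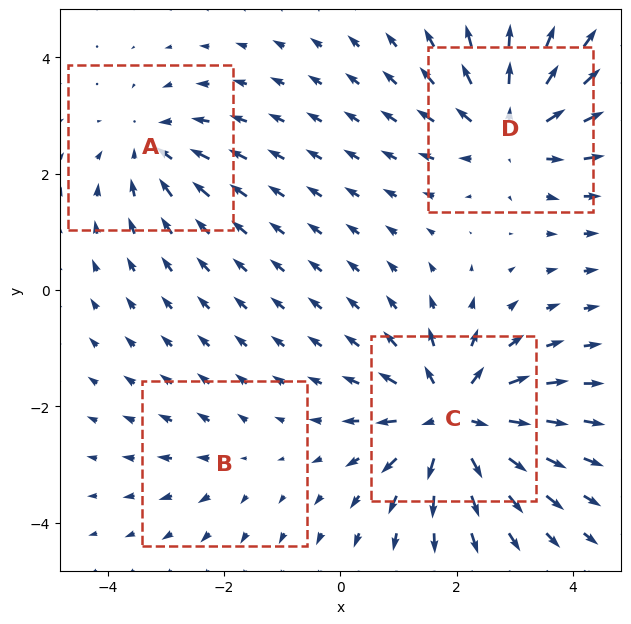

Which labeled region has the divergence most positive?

Divergence at each region's feature centre — A: about -4, B: about +2, C: about +7, D: about +6. Region C is most positive.

C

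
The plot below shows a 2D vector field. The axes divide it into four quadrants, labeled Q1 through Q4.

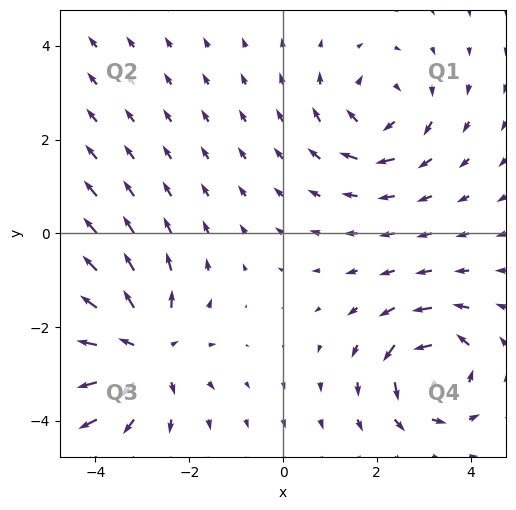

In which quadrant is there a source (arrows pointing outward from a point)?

Q3

The source sits at approximately (-3.0, -2.5), which lies in quadrant Q3. The divergence there is about +4, positive as expected for a source.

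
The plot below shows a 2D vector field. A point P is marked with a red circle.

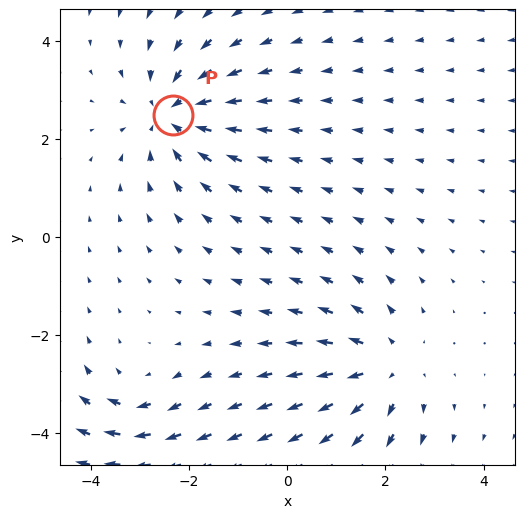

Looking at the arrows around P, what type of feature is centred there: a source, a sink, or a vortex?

sink

At P (-2.3, 2.5) the arrows converge inward. Divergence about -5, curl ≈0 — negative divergence with near-zero curl is a sink.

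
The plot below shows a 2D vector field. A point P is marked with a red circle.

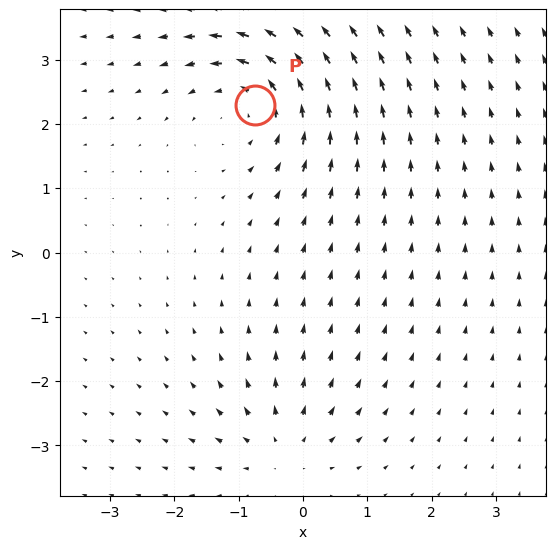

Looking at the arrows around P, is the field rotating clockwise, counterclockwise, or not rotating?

Near P at (-0.8, 2.3) the arrows circulate counterclockwise. The curl (z-component) there is about +4; positive curl means counterclockwise rotation.

counterclockwise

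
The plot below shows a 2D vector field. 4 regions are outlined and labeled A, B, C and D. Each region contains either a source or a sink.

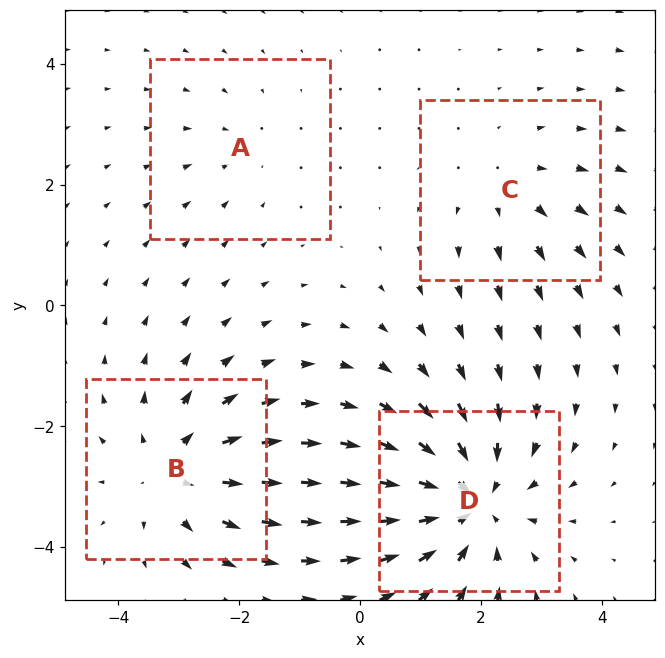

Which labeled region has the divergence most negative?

Divergence at each region's feature centre — A: about -2, B: about +4, C: about +3, D: about -6. Region D is most negative.

D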